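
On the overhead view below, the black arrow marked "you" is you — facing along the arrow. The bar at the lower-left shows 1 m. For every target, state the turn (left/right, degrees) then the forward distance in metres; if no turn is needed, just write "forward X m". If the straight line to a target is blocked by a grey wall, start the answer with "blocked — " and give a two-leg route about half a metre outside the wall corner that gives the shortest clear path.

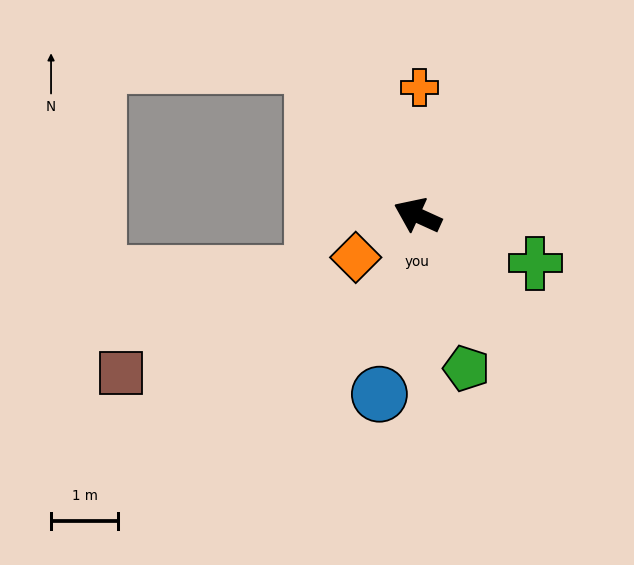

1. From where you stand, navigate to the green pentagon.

turn left 132°, forward 2.4 m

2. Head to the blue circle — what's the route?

turn left 102°, forward 2.7 m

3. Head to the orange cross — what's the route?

turn right 66°, forward 1.9 m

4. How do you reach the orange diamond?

turn left 59°, forward 1.1 m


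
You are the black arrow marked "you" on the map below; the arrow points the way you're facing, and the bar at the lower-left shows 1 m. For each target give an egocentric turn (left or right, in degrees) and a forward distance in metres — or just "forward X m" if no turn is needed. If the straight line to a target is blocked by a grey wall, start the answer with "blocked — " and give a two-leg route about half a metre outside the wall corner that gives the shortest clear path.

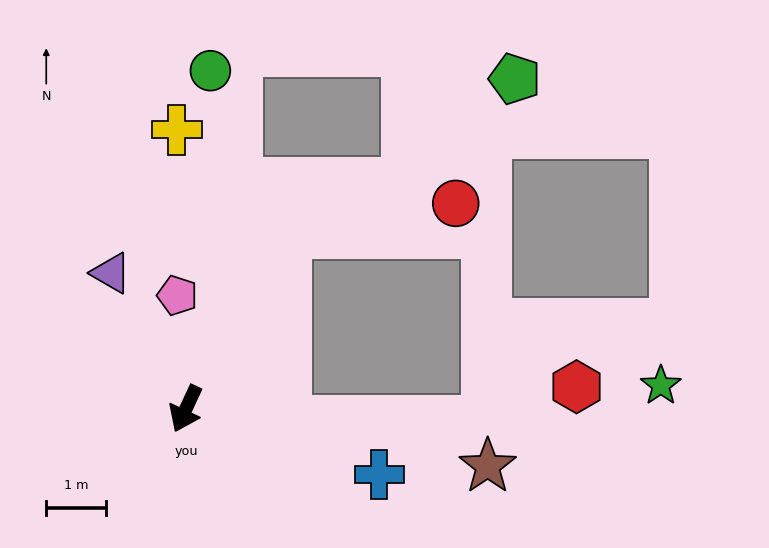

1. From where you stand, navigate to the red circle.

blocked — turn left 175°, forward 3.4 m, then turn right 50°, forward 2.9 m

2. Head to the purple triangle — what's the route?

turn right 126°, forward 2.6 m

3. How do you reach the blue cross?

turn left 96°, forward 3.4 m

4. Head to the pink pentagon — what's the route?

turn right 151°, forward 1.9 m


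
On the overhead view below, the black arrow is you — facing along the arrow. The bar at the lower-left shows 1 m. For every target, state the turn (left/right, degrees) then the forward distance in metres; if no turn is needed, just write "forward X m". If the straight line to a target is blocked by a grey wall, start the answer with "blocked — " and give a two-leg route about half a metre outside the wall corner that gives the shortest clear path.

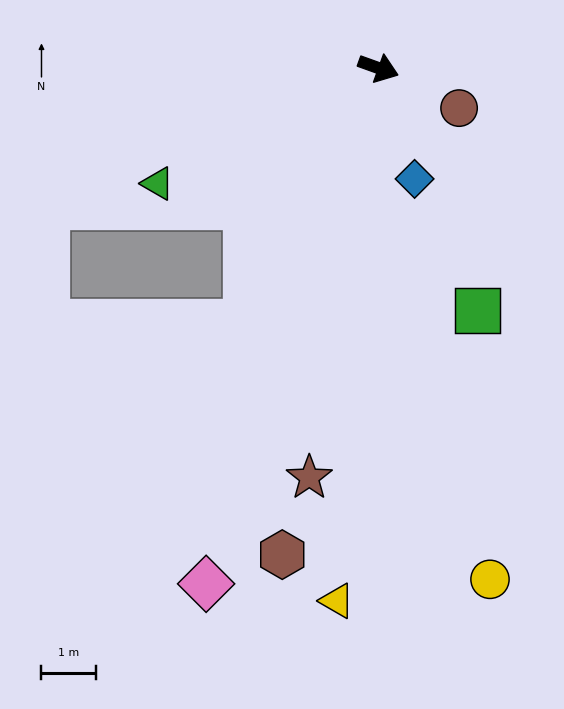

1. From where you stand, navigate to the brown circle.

turn right 7°, forward 1.7 m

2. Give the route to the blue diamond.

turn right 52°, forward 2.1 m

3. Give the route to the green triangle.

turn right 133°, forward 4.6 m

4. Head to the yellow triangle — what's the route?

turn right 75°, forward 9.8 m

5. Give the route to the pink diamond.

turn right 89°, forward 10.0 m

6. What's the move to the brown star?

turn right 80°, forward 7.6 m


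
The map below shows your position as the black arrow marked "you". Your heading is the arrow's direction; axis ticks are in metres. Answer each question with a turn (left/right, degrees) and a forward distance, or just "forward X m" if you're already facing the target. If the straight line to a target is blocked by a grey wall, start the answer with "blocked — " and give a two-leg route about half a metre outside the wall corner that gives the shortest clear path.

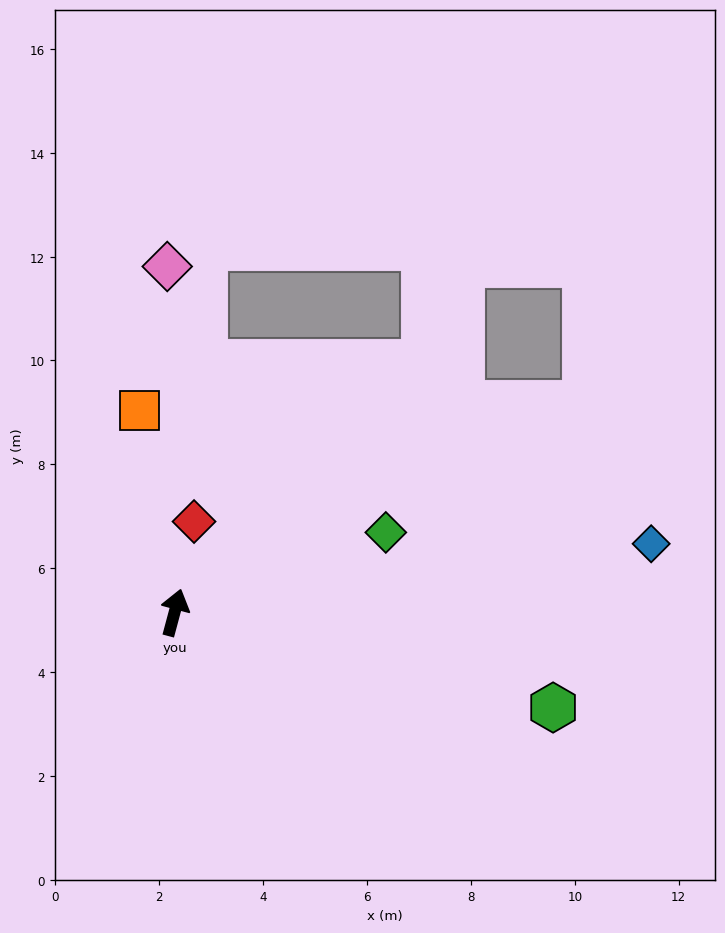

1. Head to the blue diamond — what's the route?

turn right 67°, forward 9.3 m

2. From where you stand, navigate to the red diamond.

turn left 3°, forward 1.8 m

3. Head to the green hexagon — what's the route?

turn right 89°, forward 7.5 m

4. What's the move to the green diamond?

turn right 54°, forward 4.4 m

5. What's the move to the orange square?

turn left 25°, forward 3.9 m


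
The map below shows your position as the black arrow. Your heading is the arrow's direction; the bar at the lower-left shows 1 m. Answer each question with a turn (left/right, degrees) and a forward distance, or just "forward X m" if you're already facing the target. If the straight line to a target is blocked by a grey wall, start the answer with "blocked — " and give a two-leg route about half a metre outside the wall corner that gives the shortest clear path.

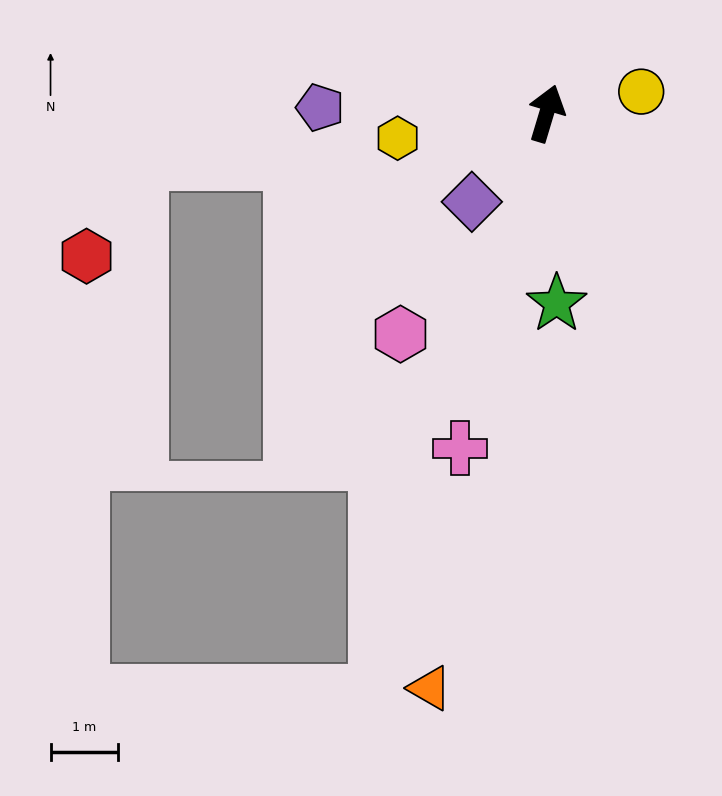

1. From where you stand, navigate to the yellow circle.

turn right 60°, forward 1.4 m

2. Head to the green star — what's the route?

turn right 160°, forward 2.8 m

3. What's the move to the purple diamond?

turn left 157°, forward 1.7 m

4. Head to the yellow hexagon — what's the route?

turn left 116°, forward 2.2 m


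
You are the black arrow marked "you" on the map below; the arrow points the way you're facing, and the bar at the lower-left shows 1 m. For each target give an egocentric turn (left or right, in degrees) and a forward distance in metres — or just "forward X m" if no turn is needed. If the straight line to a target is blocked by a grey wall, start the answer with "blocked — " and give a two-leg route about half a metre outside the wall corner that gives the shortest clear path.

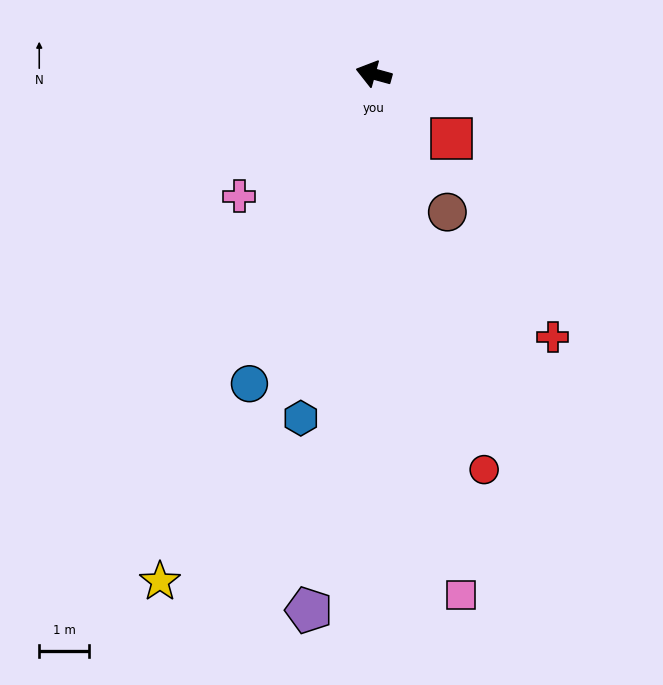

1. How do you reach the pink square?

turn left 115°, forward 10.6 m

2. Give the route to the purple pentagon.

turn left 98°, forward 10.9 m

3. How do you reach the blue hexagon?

turn left 93°, forward 7.1 m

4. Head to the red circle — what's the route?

turn left 121°, forward 8.3 m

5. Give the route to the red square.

turn left 156°, forward 2.0 m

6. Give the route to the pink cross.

turn left 58°, forward 3.7 m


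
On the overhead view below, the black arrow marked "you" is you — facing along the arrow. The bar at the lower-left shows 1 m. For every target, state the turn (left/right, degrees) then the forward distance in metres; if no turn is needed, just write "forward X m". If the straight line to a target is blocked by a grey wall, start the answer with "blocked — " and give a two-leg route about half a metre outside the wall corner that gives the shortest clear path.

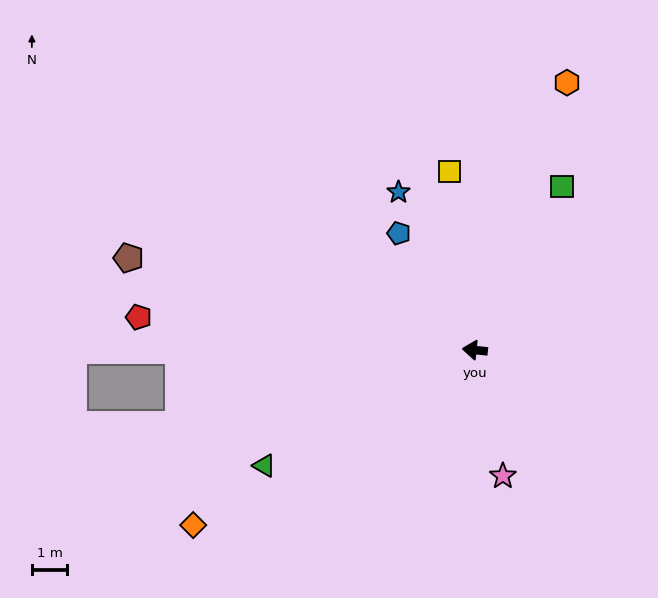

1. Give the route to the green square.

turn right 112°, forward 5.3 m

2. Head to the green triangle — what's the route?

turn left 35°, forward 6.8 m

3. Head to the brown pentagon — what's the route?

turn right 9°, forward 10.2 m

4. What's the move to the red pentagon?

forward 9.6 m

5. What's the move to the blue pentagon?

turn right 51°, forward 4.0 m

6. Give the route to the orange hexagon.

turn right 103°, forward 8.0 m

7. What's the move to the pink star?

turn left 108°, forward 3.7 m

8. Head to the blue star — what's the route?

turn right 58°, forward 5.0 m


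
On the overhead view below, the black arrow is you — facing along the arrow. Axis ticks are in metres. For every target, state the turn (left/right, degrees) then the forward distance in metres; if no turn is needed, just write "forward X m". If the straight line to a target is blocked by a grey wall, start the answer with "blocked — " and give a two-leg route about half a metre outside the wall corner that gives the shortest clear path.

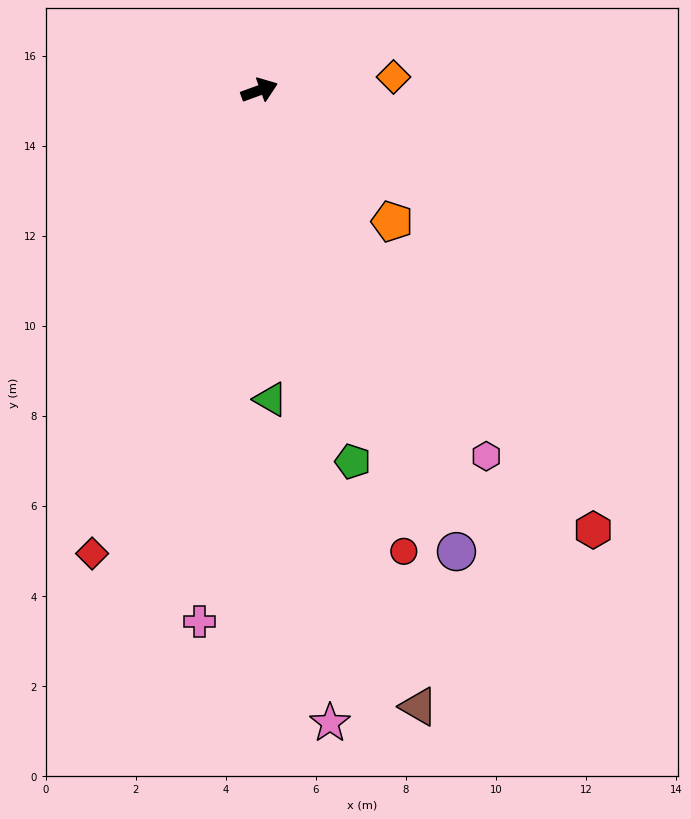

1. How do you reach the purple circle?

turn right 87°, forward 11.1 m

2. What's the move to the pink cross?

turn right 117°, forward 11.9 m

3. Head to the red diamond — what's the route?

turn right 130°, forward 10.9 m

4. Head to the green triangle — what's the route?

turn right 108°, forward 6.9 m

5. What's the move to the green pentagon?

turn right 96°, forward 8.5 m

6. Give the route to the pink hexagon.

turn right 78°, forward 9.6 m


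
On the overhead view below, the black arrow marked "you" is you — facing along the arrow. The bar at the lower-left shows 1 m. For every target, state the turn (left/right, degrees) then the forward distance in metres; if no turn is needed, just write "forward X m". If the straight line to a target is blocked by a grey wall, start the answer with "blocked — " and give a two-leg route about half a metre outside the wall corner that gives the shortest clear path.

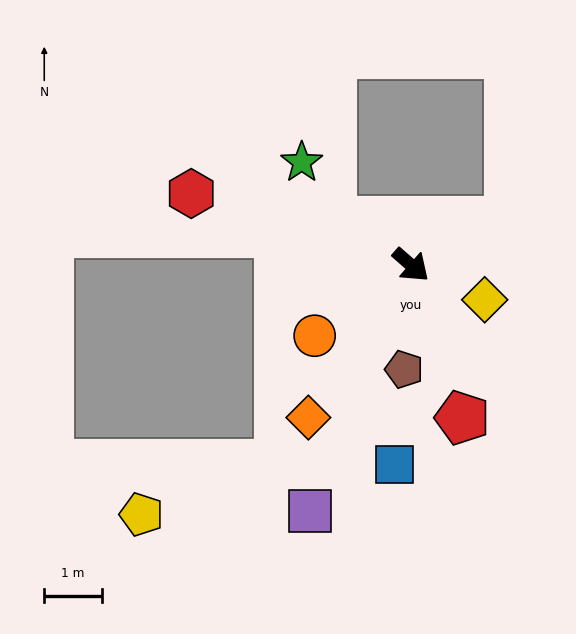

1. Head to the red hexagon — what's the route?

turn right 157°, forward 4.0 m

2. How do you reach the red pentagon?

turn right 30°, forward 2.8 m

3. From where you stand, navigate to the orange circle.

turn right 103°, forward 2.1 m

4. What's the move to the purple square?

turn right 71°, forward 4.6 m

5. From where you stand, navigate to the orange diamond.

turn right 83°, forward 3.2 m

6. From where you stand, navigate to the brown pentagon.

turn right 53°, forward 1.8 m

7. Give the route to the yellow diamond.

turn left 16°, forward 1.4 m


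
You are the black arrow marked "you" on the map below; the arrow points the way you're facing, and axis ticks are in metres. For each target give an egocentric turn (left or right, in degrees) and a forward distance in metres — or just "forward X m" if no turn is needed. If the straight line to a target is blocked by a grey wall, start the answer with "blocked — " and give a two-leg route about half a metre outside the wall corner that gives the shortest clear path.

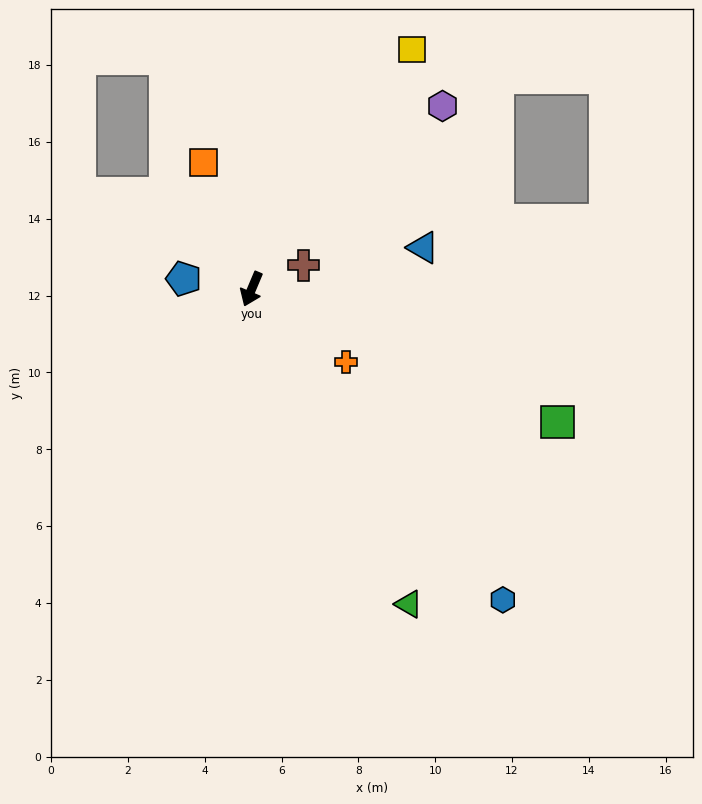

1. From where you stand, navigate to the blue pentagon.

turn right 76°, forward 1.8 m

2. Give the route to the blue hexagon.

turn left 62°, forward 10.4 m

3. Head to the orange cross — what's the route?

turn left 75°, forward 3.1 m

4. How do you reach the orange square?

turn right 136°, forward 3.5 m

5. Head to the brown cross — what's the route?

turn left 138°, forward 1.5 m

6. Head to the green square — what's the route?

turn left 89°, forward 8.7 m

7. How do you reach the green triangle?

turn left 49°, forward 9.2 m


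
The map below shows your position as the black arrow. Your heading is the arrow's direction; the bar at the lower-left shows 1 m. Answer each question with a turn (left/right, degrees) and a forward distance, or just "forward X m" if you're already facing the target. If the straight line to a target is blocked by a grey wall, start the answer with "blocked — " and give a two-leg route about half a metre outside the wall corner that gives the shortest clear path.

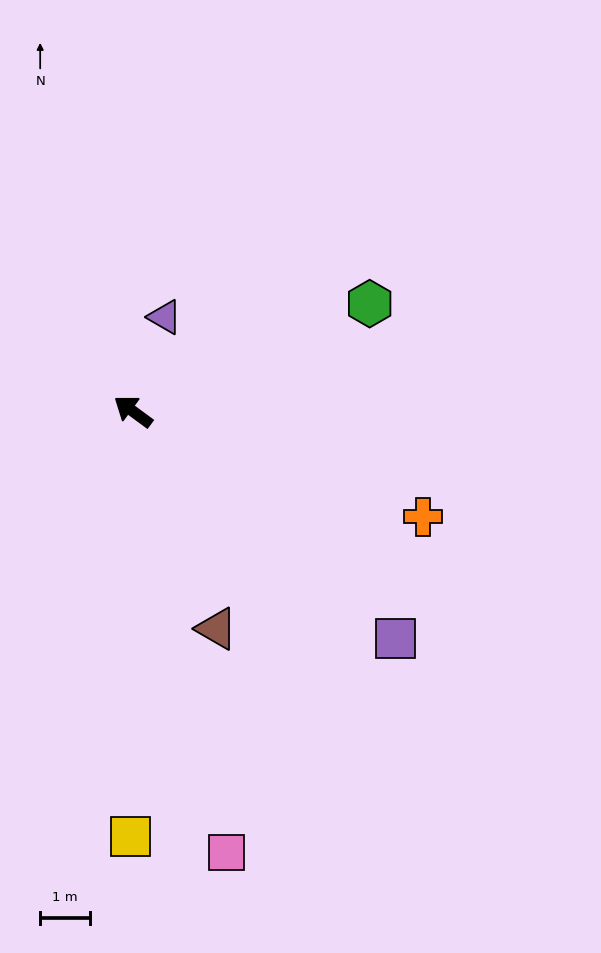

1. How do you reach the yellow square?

turn left 126°, forward 8.6 m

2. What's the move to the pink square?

turn left 138°, forward 9.1 m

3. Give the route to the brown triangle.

turn left 147°, forward 4.7 m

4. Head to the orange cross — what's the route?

turn right 164°, forward 6.3 m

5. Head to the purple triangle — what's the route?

turn right 72°, forward 2.0 m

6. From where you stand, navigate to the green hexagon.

turn right 119°, forward 5.3 m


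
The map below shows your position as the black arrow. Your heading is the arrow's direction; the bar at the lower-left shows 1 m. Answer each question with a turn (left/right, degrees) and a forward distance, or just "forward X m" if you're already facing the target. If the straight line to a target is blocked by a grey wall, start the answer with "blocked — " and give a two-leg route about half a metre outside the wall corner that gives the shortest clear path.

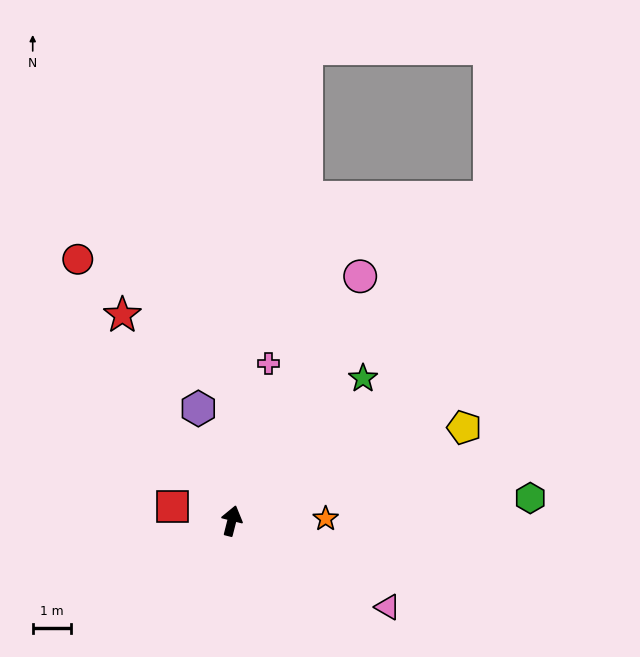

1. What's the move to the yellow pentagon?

turn right 54°, forward 6.6 m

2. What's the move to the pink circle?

turn right 13°, forward 7.2 m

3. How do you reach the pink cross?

forward 4.2 m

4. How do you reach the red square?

turn left 91°, forward 1.6 m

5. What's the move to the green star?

turn right 28°, forward 5.1 m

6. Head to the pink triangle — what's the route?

turn right 105°, forward 4.7 m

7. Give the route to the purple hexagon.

turn left 31°, forward 3.1 m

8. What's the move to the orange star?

turn right 74°, forward 2.5 m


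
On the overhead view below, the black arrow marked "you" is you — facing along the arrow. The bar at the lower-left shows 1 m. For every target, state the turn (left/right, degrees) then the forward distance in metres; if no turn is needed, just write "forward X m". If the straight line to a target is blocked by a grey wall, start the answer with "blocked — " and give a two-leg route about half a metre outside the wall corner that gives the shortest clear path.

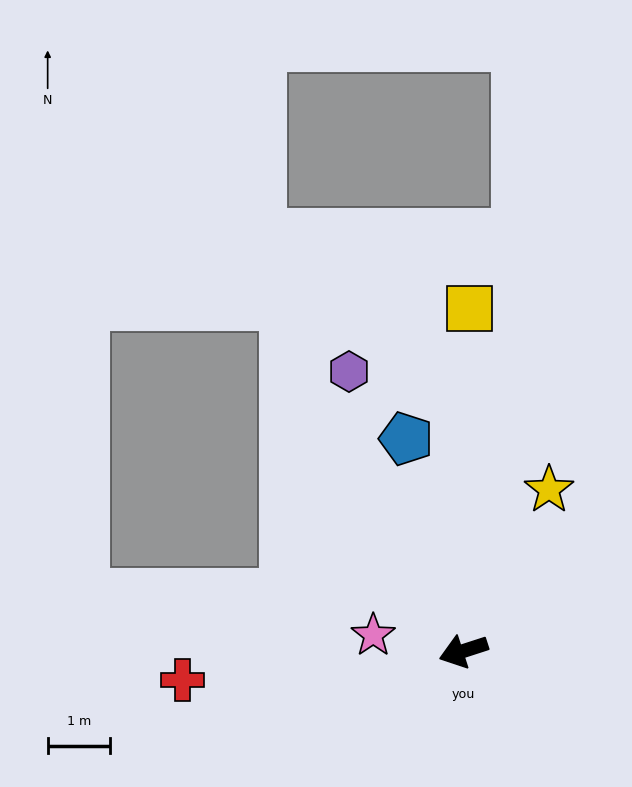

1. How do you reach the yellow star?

turn right 136°, forward 2.9 m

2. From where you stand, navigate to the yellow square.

turn right 109°, forward 5.5 m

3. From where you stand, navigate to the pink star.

turn right 28°, forward 1.5 m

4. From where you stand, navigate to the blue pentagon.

turn right 93°, forward 3.5 m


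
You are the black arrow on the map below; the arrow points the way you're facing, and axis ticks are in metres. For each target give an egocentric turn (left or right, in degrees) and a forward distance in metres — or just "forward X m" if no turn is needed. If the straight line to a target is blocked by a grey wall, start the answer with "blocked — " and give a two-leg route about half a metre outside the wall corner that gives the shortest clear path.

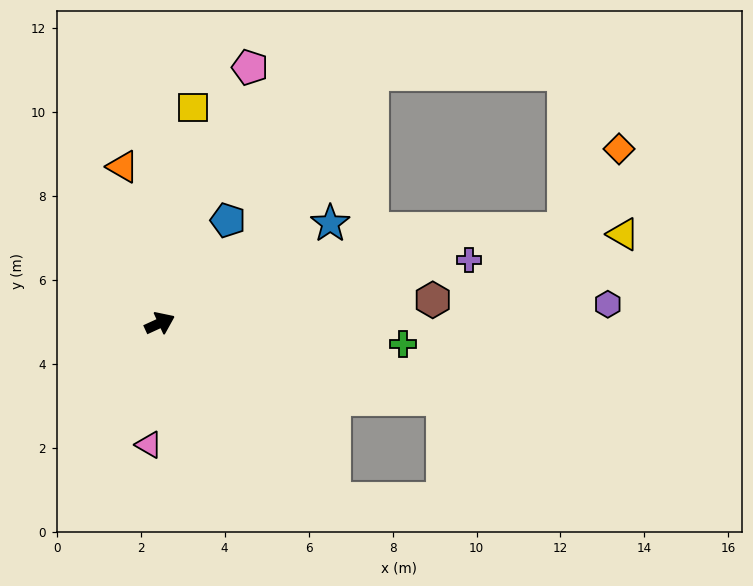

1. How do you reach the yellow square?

turn left 57°, forward 5.2 m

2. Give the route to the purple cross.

turn right 13°, forward 7.5 m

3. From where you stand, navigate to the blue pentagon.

turn left 32°, forward 2.9 m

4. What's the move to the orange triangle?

turn left 79°, forward 3.8 m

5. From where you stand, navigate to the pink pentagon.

turn left 46°, forward 6.5 m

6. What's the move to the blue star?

turn left 6°, forward 4.7 m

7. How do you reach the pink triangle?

turn right 120°, forward 2.9 m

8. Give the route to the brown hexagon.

turn right 20°, forward 6.5 m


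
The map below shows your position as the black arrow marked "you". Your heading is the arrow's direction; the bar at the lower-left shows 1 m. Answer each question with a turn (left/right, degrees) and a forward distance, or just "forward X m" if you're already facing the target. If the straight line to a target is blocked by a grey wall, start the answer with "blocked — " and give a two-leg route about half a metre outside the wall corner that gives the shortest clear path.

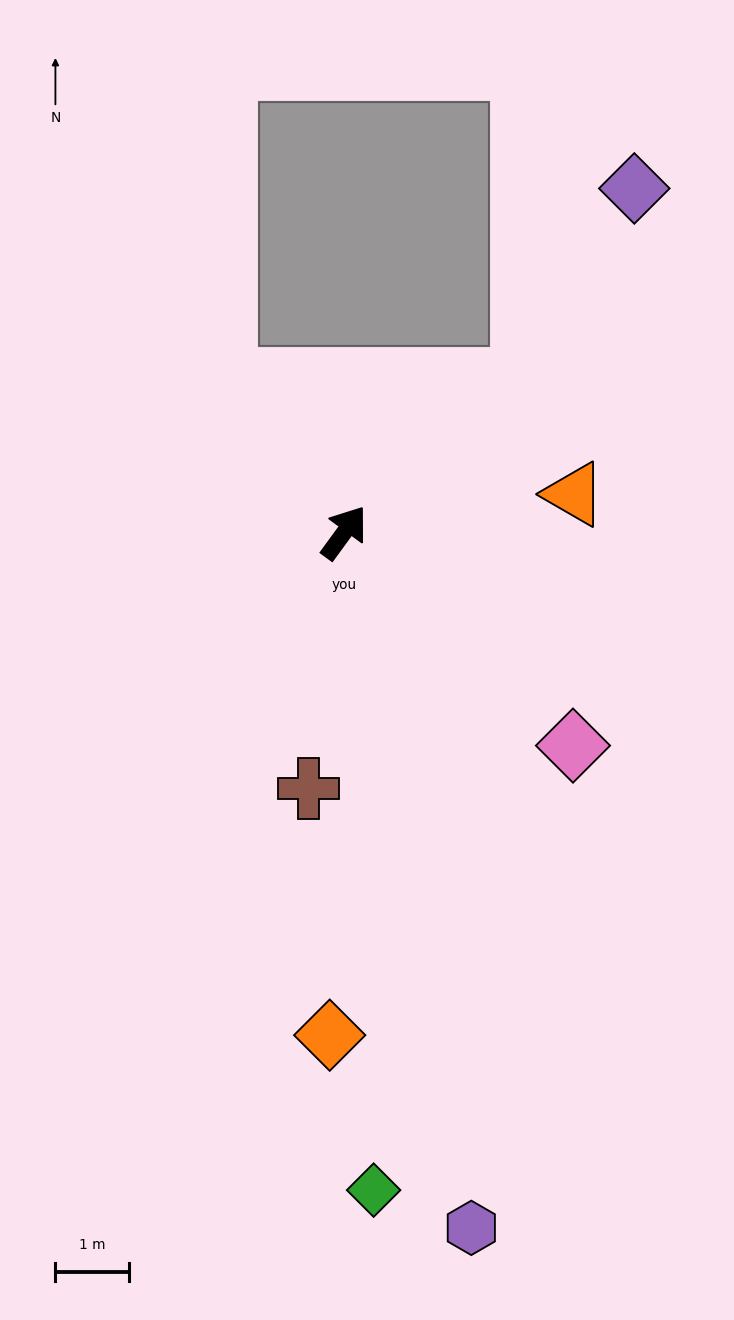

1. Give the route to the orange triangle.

turn right 44°, forward 3.1 m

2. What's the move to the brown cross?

turn right 152°, forward 3.5 m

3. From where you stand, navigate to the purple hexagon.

turn right 134°, forward 9.6 m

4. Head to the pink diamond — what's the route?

turn right 97°, forward 4.2 m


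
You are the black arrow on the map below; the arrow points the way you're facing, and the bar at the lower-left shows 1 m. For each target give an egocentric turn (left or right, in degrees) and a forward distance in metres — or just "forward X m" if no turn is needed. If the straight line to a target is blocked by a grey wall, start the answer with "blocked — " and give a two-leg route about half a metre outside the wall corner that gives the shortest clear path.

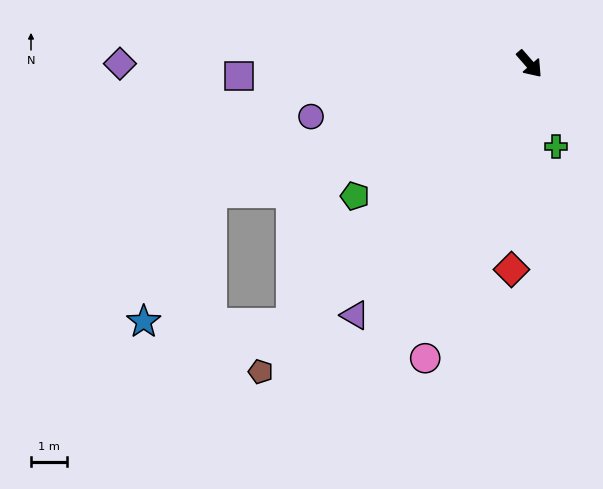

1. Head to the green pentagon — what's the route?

turn right 94°, forward 6.0 m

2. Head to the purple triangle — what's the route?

turn right 76°, forward 8.4 m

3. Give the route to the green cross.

turn right 23°, forward 2.4 m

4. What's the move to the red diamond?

turn right 46°, forward 5.7 m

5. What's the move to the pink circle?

turn right 61°, forward 8.6 m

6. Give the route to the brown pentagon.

turn right 82°, forward 11.2 m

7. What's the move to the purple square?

turn right 129°, forward 8.0 m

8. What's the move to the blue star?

blocked — turn right 109°, forward 9.4 m, then turn left 40°, forward 4.0 m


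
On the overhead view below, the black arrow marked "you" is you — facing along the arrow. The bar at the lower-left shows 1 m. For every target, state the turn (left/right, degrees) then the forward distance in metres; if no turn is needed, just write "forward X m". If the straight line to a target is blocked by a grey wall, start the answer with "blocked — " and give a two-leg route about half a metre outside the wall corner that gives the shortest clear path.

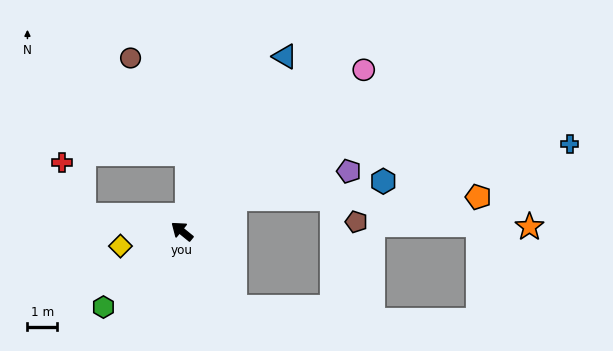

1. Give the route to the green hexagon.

turn left 83°, forward 3.7 m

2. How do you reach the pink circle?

turn right 99°, forward 8.2 m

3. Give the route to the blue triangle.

turn right 81°, forward 6.8 m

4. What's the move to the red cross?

blocked — turn left 30°, forward 3.4 m, then turn right 59°, forward 1.9 m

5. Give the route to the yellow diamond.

turn left 53°, forward 2.1 m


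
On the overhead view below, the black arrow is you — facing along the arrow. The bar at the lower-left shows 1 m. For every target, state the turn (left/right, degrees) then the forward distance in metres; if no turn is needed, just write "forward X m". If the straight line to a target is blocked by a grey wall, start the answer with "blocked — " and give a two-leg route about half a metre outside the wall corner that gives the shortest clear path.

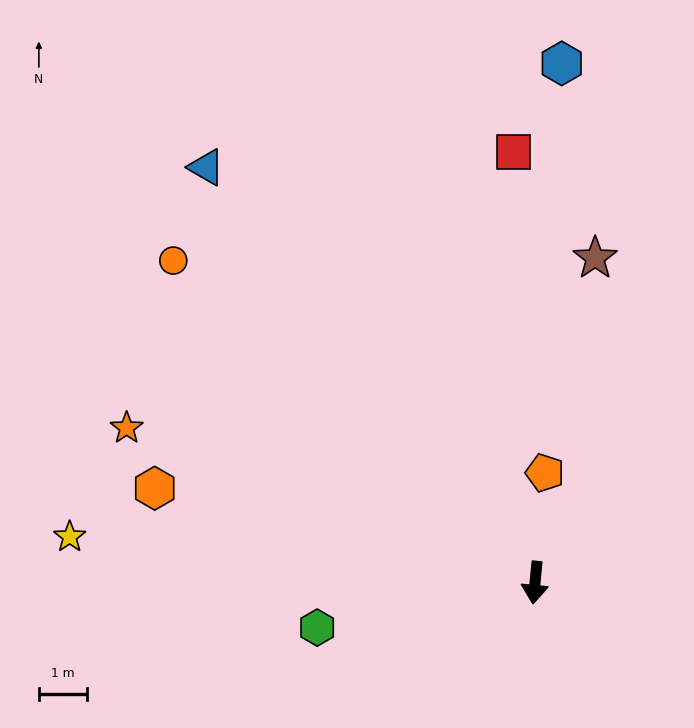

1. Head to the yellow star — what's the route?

turn right 90°, forward 9.6 m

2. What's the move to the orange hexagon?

turn right 98°, forward 8.1 m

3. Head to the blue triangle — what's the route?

turn right 136°, forward 10.9 m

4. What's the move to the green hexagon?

turn right 73°, forward 4.6 m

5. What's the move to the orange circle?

turn right 126°, forward 10.0 m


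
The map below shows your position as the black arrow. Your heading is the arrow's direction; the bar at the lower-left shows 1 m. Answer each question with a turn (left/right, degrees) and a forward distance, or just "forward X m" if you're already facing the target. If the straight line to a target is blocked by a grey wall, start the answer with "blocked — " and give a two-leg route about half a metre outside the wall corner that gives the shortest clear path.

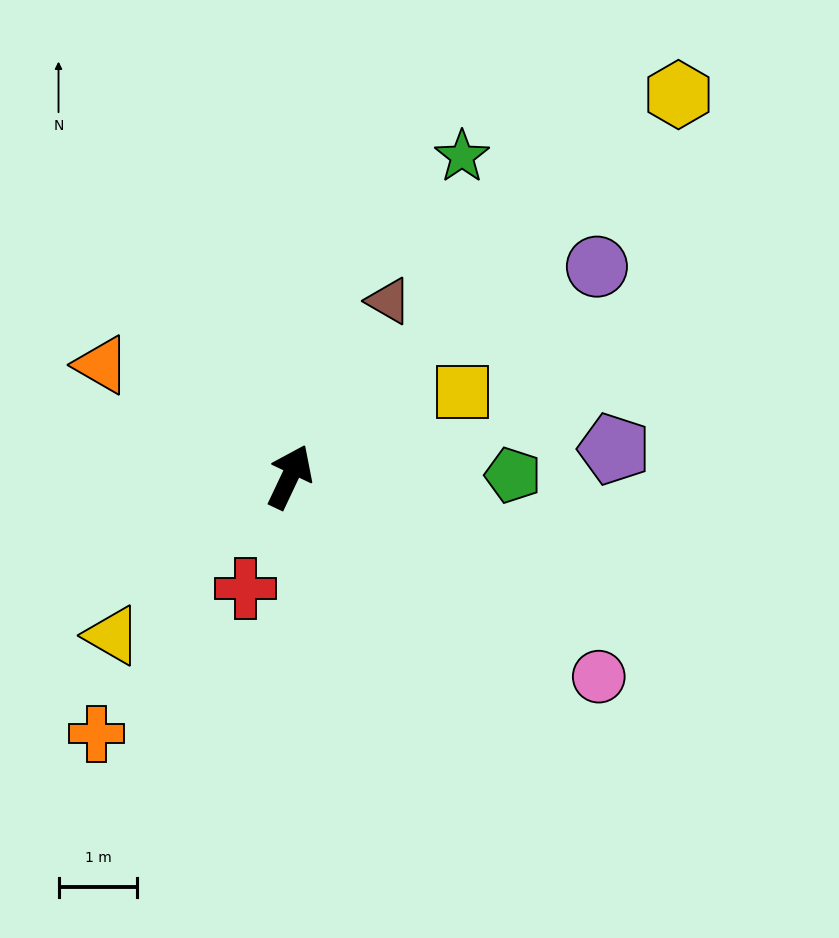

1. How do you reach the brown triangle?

turn right 4°, forward 2.6 m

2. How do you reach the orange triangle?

turn left 85°, forward 2.8 m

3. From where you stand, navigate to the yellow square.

turn right 39°, forward 2.4 m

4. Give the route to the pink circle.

turn right 98°, forward 4.7 m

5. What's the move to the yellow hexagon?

turn right 20°, forward 6.9 m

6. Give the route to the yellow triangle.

turn left 157°, forward 3.0 m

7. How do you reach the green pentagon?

turn right 64°, forward 2.8 m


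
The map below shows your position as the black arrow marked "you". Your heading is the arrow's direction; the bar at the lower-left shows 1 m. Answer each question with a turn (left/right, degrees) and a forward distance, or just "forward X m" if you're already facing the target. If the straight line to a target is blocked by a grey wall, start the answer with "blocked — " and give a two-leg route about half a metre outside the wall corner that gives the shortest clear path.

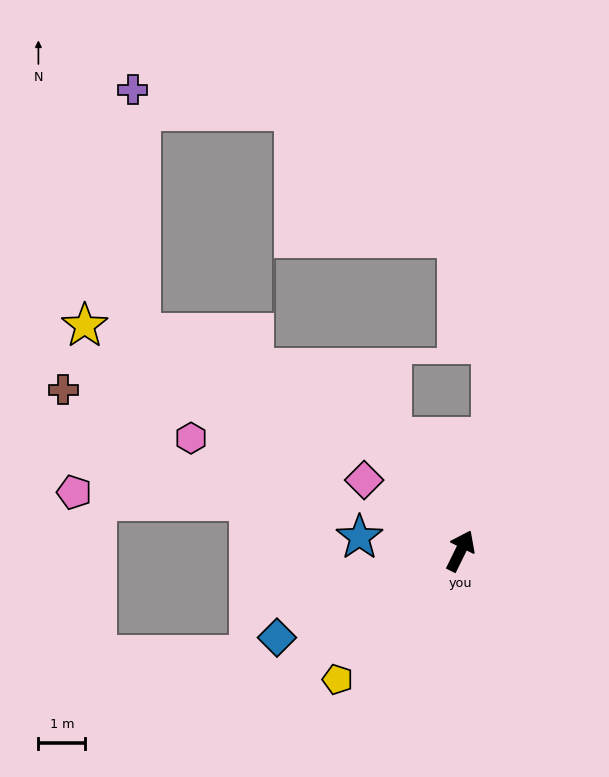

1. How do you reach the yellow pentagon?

turn left 163°, forward 3.8 m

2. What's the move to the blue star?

turn left 109°, forward 2.2 m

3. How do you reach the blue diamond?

turn left 142°, forward 4.3 m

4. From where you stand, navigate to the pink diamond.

turn left 80°, forward 2.5 m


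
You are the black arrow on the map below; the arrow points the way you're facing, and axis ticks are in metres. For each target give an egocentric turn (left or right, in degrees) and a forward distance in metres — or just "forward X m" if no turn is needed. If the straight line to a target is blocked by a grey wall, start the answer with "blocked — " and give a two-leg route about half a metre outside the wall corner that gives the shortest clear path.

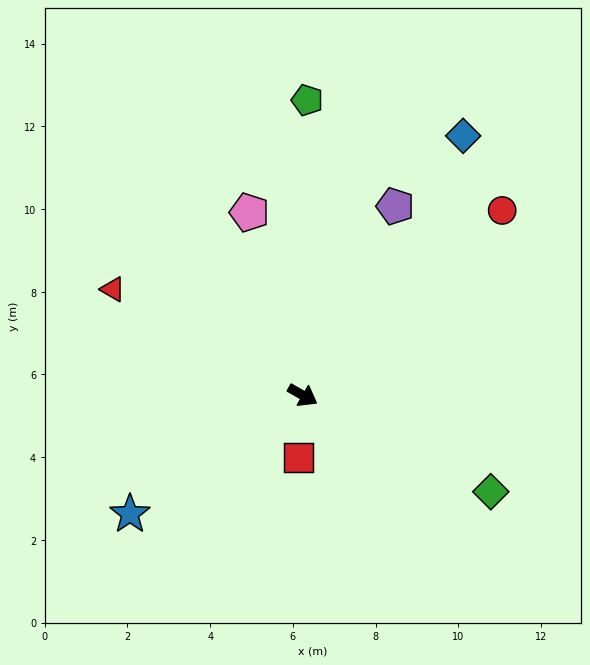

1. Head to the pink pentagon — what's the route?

turn left 136°, forward 4.6 m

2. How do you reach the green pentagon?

turn left 119°, forward 7.1 m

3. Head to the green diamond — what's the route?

turn left 3°, forward 5.1 m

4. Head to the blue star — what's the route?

turn right 116°, forward 5.1 m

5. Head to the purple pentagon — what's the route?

turn left 94°, forward 5.1 m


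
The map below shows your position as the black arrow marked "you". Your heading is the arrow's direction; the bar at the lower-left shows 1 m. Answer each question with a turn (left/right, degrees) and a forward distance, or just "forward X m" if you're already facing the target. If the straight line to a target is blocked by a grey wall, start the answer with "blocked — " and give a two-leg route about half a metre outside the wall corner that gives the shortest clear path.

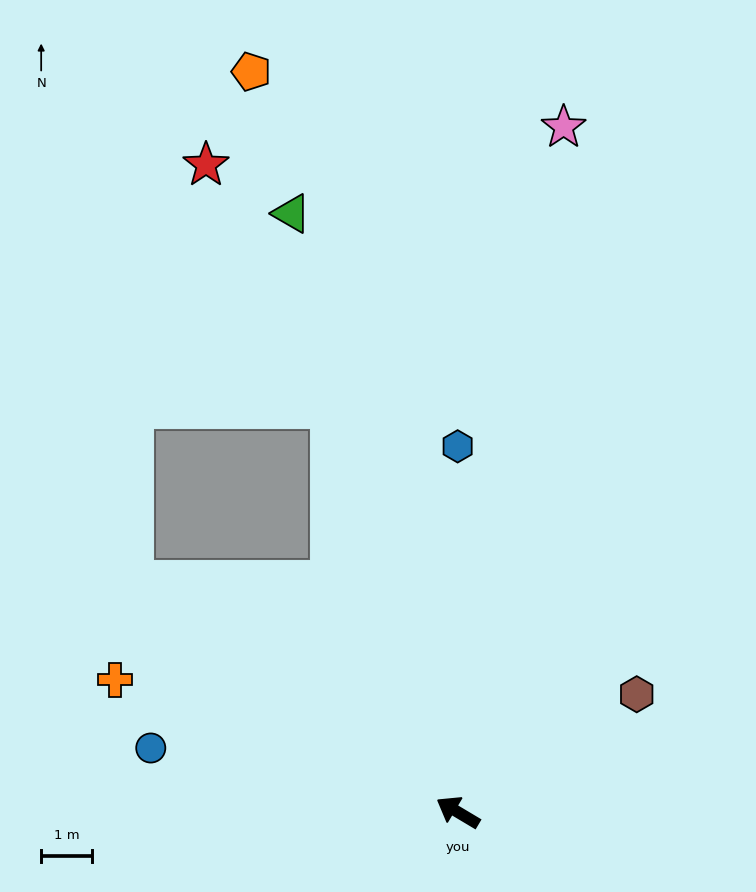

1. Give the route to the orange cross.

turn left 10°, forward 7.2 m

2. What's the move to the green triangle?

turn right 44°, forward 12.2 m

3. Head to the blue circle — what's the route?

turn left 19°, forward 6.2 m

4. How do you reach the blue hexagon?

turn right 59°, forward 7.2 m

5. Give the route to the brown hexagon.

turn right 116°, forward 4.2 m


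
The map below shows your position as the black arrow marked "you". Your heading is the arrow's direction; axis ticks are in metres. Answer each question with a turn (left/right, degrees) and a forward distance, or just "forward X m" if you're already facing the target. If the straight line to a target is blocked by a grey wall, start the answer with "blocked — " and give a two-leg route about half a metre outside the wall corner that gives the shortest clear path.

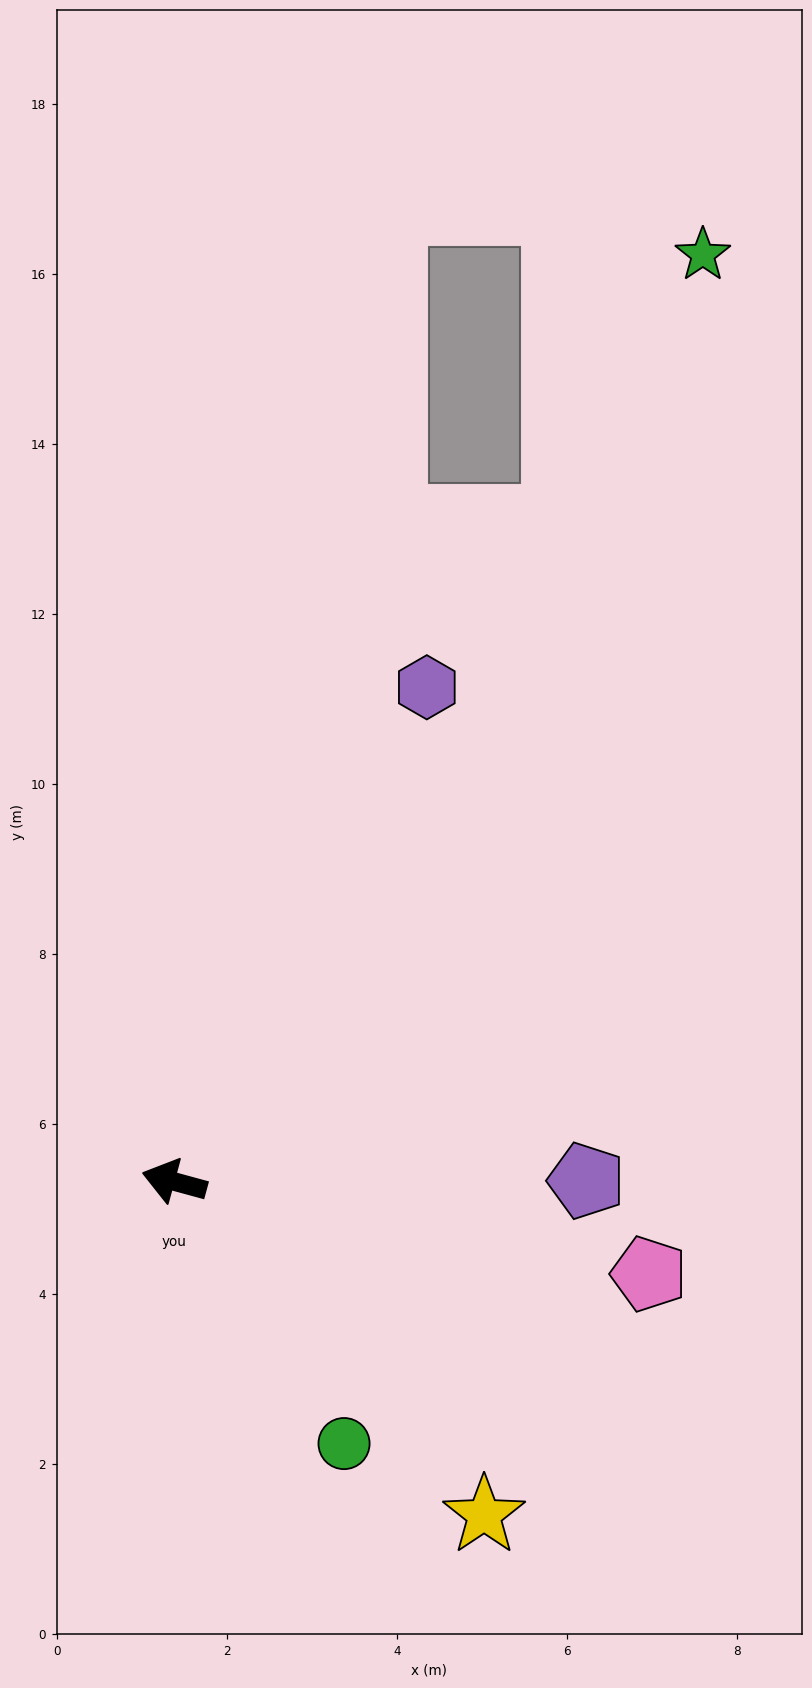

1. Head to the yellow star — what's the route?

turn left 148°, forward 5.4 m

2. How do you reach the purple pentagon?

turn right 165°, forward 4.8 m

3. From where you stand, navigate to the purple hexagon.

turn right 102°, forward 6.5 m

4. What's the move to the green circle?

turn left 138°, forward 3.7 m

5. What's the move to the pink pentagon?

turn right 176°, forward 5.7 m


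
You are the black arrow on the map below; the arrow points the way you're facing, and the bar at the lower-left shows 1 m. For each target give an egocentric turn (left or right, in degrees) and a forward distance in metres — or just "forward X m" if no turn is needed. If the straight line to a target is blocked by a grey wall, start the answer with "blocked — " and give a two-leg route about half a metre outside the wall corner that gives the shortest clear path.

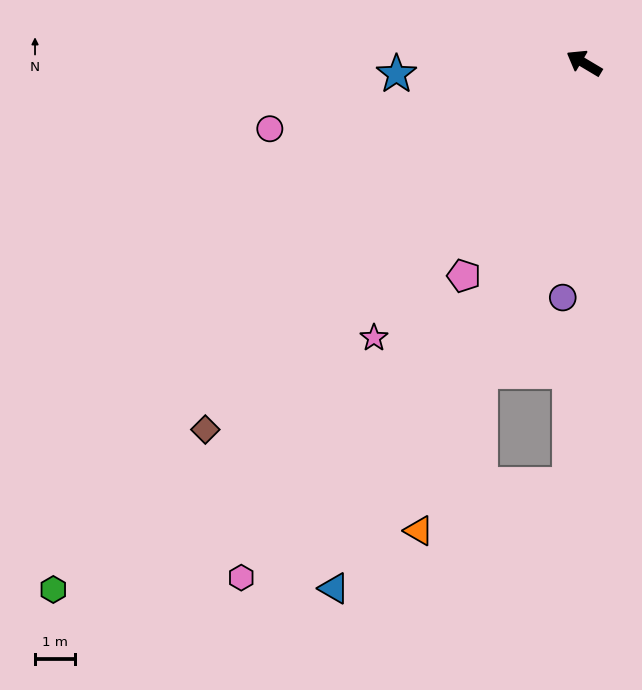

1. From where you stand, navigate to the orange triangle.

turn left 101°, forward 12.3 m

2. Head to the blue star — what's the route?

turn left 34°, forward 4.7 m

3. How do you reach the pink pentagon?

turn left 91°, forward 6.1 m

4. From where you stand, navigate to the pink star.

turn left 83°, forward 8.6 m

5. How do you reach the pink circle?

turn left 43°, forward 7.9 m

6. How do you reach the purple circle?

turn left 116°, forward 5.8 m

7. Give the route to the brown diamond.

turn left 75°, forward 13.0 m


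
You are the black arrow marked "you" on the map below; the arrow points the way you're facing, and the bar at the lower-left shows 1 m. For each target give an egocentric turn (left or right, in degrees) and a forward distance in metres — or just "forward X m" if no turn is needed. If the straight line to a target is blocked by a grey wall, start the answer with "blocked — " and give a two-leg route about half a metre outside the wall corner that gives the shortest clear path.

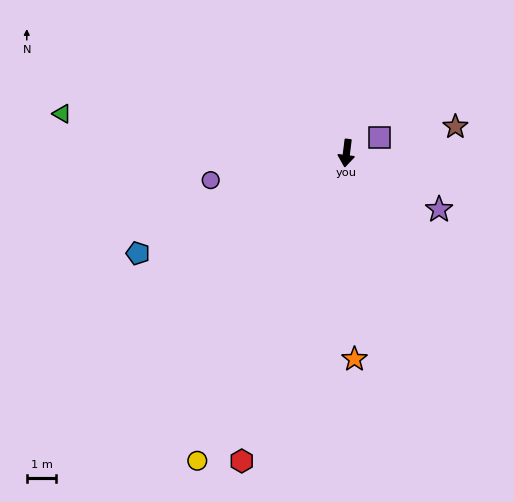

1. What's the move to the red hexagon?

turn right 12°, forward 11.0 m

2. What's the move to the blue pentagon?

turn right 57°, forward 7.9 m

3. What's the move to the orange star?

turn left 9°, forward 7.0 m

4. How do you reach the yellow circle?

turn right 19°, forward 11.6 m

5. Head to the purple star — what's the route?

turn left 66°, forward 3.7 m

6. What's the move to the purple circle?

turn right 72°, forward 4.7 m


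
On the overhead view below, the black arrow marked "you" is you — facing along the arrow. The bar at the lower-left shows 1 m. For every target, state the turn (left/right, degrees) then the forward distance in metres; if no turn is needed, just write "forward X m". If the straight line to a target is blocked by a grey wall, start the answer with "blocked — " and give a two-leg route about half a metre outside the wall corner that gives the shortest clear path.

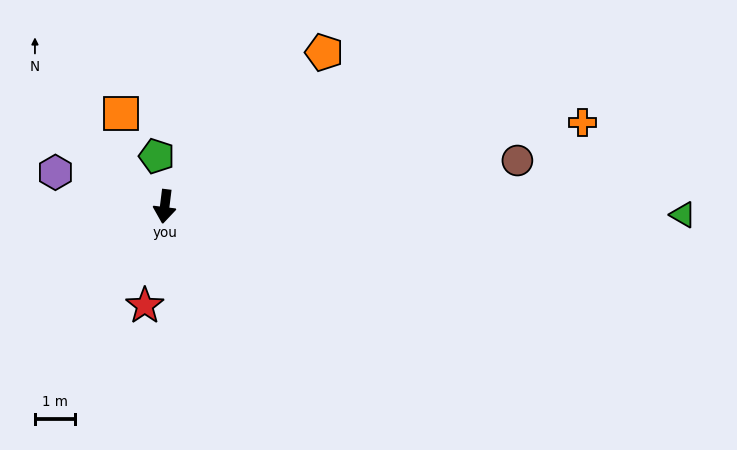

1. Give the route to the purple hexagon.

turn right 100°, forward 2.8 m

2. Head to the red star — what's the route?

turn right 4°, forward 2.5 m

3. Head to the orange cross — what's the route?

turn left 108°, forward 10.6 m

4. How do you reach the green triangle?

turn left 96°, forward 12.9 m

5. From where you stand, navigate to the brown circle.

turn left 104°, forward 8.8 m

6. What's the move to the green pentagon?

turn right 164°, forward 1.3 m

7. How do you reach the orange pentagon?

turn left 141°, forward 5.5 m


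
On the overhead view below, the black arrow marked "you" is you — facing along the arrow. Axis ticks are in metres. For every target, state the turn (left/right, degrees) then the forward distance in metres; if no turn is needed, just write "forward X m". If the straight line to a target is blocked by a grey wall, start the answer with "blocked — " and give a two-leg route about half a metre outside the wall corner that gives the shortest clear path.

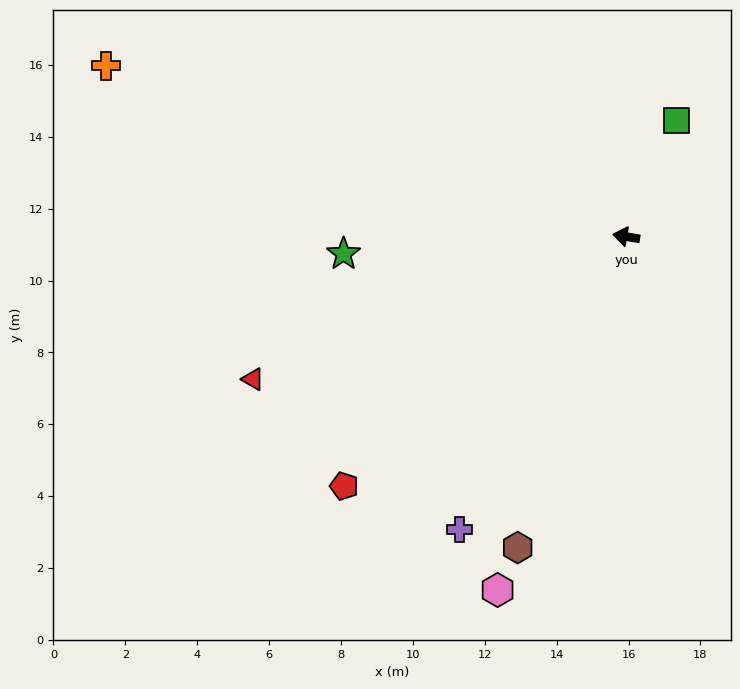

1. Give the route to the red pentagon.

turn left 51°, forward 10.5 m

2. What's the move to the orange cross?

turn right 9°, forward 15.2 m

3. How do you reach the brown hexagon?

turn left 80°, forward 9.2 m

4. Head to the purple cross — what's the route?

turn left 70°, forward 9.4 m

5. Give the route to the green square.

turn right 104°, forward 3.5 m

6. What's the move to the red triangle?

turn left 30°, forward 11.1 m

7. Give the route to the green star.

turn left 13°, forward 7.9 m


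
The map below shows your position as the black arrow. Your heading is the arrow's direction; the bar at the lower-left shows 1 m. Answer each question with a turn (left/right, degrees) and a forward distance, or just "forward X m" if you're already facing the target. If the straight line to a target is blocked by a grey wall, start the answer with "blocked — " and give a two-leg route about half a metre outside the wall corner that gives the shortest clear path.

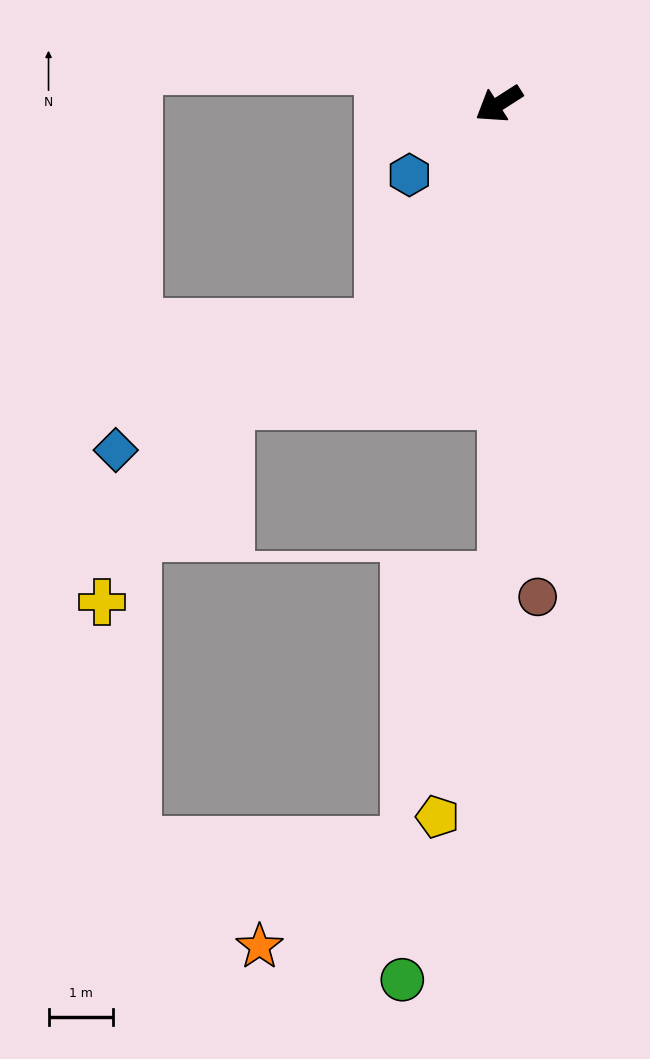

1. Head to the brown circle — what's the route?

turn left 62°, forward 7.7 m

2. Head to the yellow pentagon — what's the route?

blocked — turn left 58°, forward 7.4 m, then turn right 16°, forward 3.8 m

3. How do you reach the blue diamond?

blocked — turn left 30°, forward 3.9 m, then turn right 38°, forward 4.6 m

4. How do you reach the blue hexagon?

turn left 6°, forward 1.8 m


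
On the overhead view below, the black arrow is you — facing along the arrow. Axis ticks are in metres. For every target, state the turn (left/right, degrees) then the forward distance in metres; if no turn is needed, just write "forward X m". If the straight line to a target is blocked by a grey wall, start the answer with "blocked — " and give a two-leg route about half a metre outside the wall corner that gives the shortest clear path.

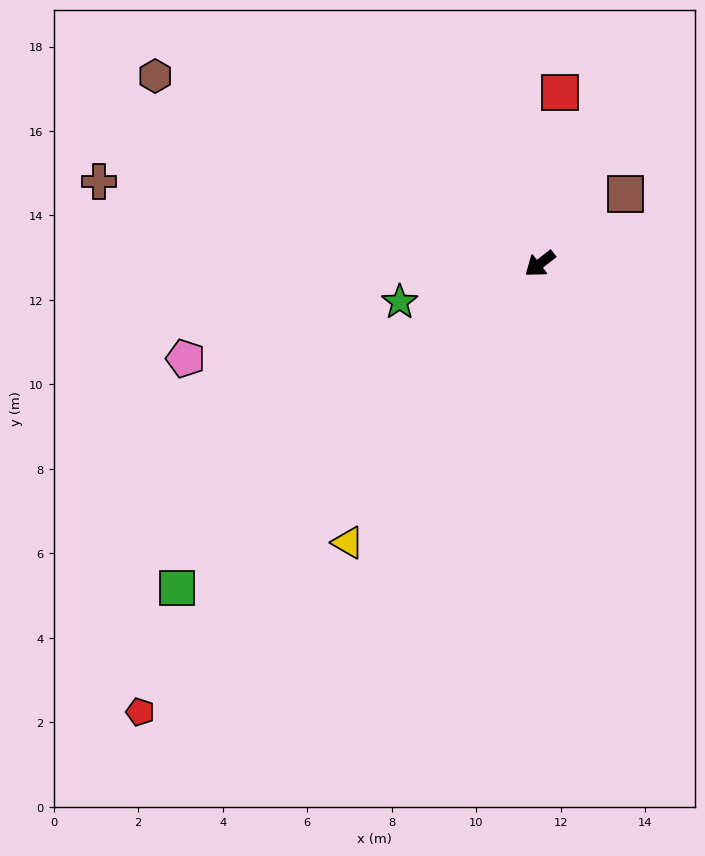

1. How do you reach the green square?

turn left 4°, forward 11.5 m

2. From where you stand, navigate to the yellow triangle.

turn left 18°, forward 8.0 m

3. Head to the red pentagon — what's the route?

turn left 10°, forward 14.2 m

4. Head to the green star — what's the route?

turn right 23°, forward 3.4 m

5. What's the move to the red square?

turn right 134°, forward 4.1 m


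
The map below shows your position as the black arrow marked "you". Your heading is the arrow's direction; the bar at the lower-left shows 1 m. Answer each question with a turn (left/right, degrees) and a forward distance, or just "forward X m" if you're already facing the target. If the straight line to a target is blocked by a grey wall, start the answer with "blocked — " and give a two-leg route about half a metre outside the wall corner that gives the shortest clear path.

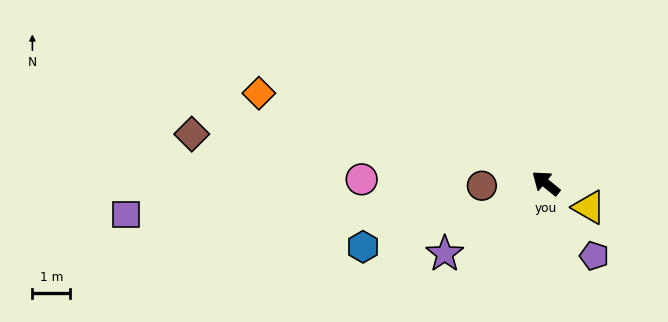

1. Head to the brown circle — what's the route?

turn left 41°, forward 1.7 m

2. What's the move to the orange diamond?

turn left 22°, forward 7.9 m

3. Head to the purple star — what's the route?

turn left 74°, forward 3.3 m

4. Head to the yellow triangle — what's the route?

turn right 170°, forward 1.3 m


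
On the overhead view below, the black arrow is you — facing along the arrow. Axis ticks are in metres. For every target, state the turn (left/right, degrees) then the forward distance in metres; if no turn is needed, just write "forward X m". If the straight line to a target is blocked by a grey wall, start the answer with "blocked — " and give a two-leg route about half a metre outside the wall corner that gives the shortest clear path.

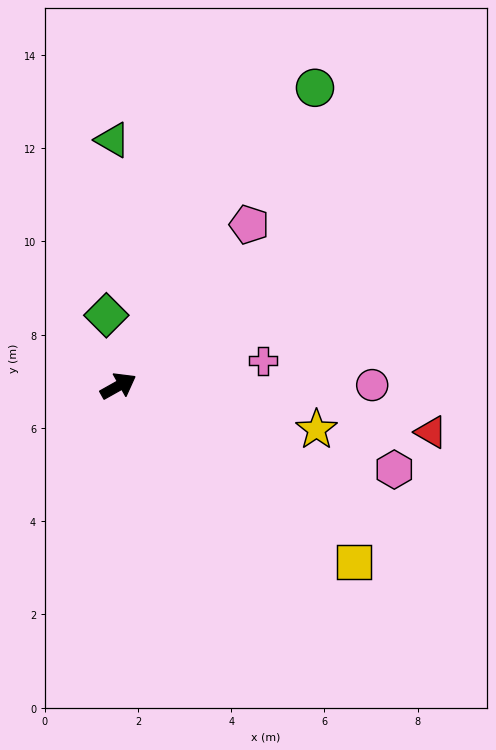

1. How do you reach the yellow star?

turn right 42°, forward 4.3 m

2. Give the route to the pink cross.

turn right 19°, forward 3.1 m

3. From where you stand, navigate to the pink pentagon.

turn left 22°, forward 4.5 m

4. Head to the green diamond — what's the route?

turn left 70°, forward 1.5 m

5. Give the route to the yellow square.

turn right 66°, forward 6.3 m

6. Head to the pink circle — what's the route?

turn right 29°, forward 5.4 m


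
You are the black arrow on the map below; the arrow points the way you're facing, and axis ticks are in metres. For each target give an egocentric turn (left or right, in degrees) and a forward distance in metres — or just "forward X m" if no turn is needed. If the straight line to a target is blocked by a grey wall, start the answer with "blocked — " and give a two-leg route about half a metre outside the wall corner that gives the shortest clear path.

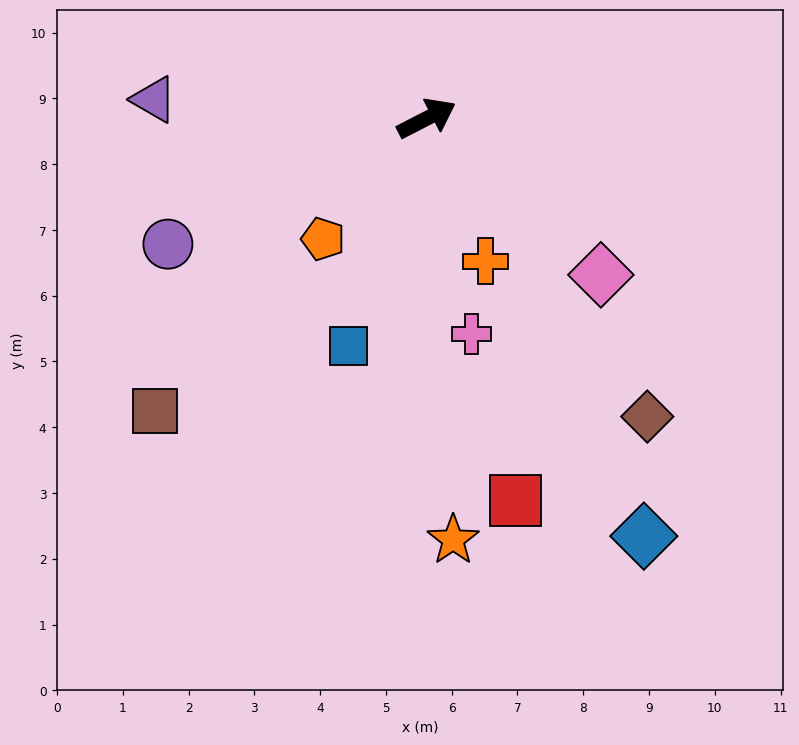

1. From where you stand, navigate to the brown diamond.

turn right 81°, forward 5.6 m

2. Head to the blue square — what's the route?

turn right 136°, forward 3.7 m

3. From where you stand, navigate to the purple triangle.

turn left 149°, forward 4.2 m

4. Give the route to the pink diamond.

turn right 69°, forward 3.6 m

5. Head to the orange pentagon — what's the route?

turn right 158°, forward 2.4 m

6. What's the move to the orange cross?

turn right 95°, forward 2.3 m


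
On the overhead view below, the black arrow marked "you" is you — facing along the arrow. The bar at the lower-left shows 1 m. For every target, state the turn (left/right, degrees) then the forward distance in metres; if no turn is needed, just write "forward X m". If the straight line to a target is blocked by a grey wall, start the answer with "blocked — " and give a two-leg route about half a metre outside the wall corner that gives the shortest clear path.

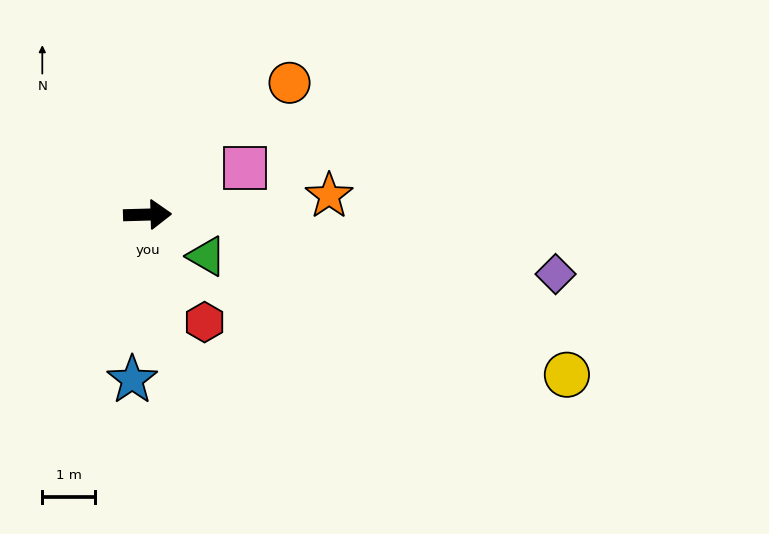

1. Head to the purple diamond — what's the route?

turn right 10°, forward 7.8 m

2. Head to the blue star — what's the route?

turn right 97°, forward 3.1 m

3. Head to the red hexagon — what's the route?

turn right 64°, forward 2.3 m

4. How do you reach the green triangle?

turn right 37°, forward 1.4 m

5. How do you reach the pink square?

turn left 24°, forward 2.0 m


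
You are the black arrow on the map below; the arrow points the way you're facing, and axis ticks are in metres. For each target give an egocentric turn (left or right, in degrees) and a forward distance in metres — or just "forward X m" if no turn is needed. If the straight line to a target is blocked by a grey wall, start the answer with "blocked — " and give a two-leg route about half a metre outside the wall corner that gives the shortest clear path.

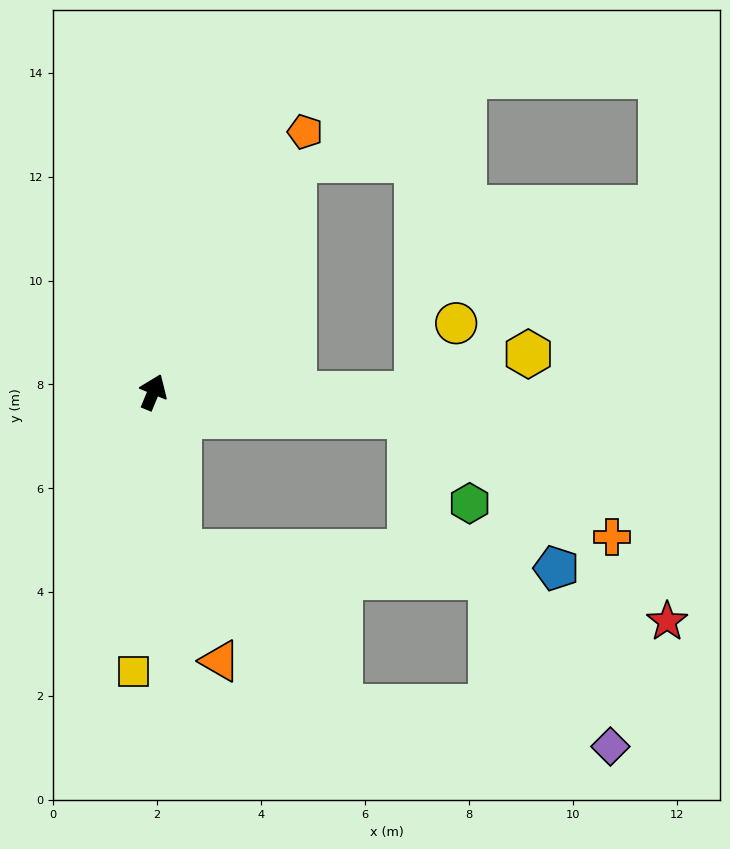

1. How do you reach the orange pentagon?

turn right 8°, forward 5.8 m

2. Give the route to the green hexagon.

blocked — turn right 73°, forward 5.0 m, then turn right 50°, forward 2.0 m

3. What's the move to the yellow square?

turn right 162°, forward 5.4 m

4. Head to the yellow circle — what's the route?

blocked — turn right 68°, forward 5.1 m, then turn left 61°, forward 1.6 m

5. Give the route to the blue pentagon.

blocked — turn right 148°, forward 3.1 m, then turn left 78°, forward 7.2 m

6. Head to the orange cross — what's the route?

blocked — turn right 73°, forward 5.0 m, then turn right 25°, forward 4.5 m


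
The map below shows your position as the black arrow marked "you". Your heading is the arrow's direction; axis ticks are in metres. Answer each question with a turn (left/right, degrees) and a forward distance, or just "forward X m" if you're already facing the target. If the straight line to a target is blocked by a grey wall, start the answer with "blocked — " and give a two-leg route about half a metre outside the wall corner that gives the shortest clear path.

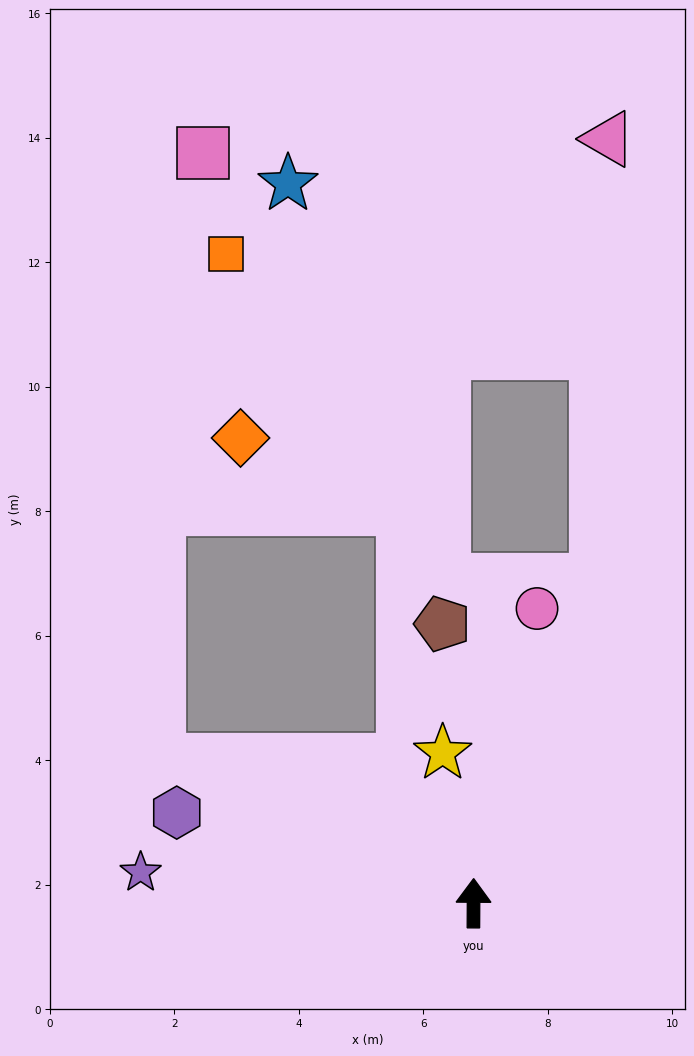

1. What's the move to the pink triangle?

blocked — turn right 20°, forward 5.6 m, then turn left 19°, forward 7.1 m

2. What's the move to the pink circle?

turn right 12°, forward 4.8 m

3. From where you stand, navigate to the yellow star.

turn left 12°, forward 2.5 m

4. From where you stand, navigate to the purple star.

turn left 85°, forward 5.4 m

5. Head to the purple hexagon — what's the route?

turn left 73°, forward 5.0 m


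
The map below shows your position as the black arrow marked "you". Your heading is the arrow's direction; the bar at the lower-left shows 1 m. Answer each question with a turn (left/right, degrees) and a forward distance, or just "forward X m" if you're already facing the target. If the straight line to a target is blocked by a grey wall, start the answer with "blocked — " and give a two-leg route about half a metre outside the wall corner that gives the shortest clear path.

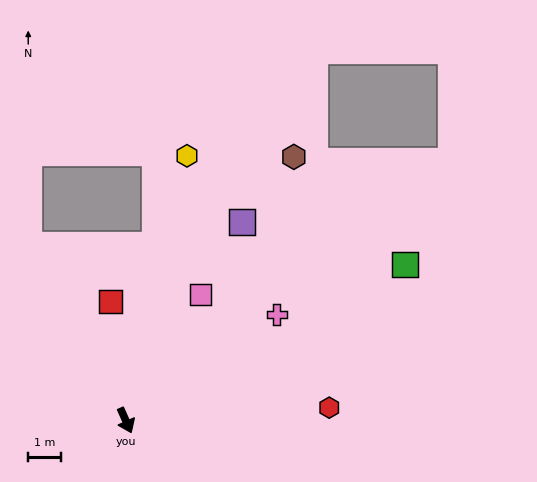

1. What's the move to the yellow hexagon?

turn left 143°, forward 8.4 m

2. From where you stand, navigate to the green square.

turn left 95°, forward 9.9 m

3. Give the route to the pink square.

turn left 125°, forward 4.5 m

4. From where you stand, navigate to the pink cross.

turn left 101°, forward 5.7 m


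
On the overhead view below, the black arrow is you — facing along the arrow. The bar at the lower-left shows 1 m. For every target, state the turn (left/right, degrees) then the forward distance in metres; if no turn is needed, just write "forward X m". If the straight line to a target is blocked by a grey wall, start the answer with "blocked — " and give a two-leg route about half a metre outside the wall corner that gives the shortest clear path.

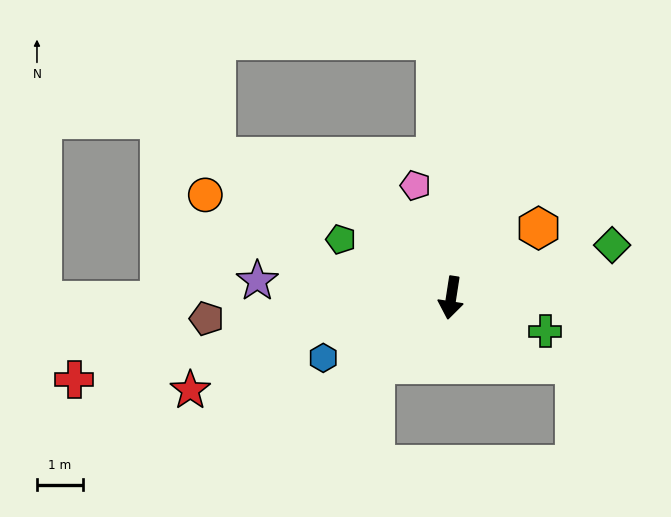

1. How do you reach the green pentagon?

turn right 109°, forward 2.7 m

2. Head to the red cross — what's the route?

turn right 69°, forward 8.5 m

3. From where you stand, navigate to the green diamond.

turn left 117°, forward 3.7 m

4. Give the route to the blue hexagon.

turn right 56°, forward 3.1 m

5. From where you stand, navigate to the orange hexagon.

turn left 137°, forward 2.5 m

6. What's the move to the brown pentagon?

turn right 76°, forward 5.4 m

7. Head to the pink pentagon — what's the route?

turn right 154°, forward 2.6 m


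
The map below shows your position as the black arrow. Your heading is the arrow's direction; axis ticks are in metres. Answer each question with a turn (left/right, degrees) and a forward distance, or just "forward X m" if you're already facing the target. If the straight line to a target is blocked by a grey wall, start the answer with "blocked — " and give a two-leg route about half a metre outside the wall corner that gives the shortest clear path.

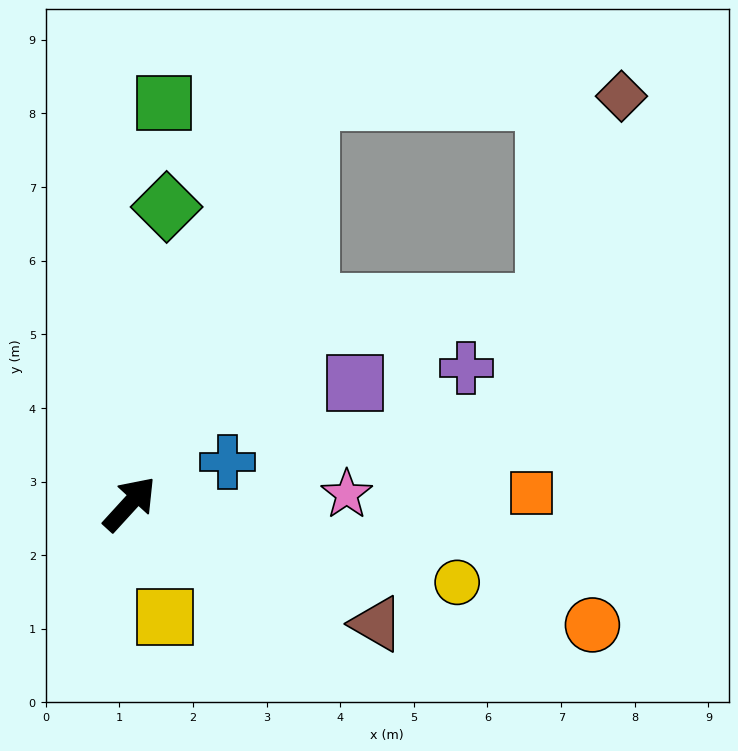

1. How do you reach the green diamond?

turn left 35°, forward 4.1 m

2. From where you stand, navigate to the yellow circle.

turn right 61°, forward 4.6 m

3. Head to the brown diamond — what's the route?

blocked — turn left 19°, forward 6.0 m, then turn right 66°, forward 4.3 m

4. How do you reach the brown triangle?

turn right 74°, forward 3.7 m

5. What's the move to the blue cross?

turn right 24°, forward 1.4 m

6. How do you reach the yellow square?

turn right 120°, forward 1.6 m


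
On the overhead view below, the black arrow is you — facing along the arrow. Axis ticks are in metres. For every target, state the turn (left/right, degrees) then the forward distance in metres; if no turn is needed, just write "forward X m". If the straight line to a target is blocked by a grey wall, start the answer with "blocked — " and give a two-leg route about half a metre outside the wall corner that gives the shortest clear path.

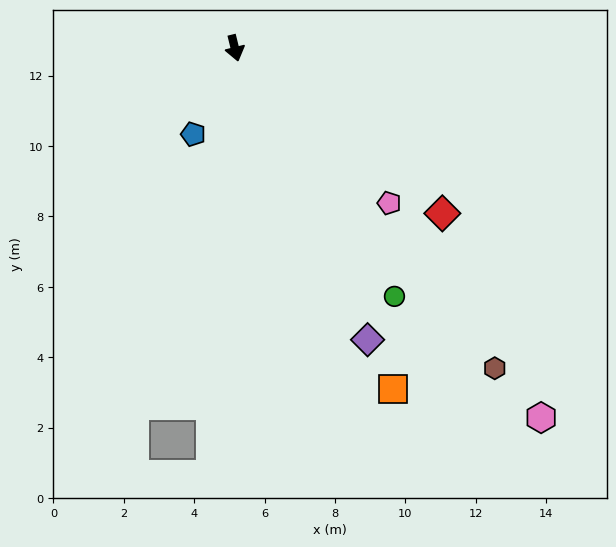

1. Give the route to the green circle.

turn left 19°, forward 8.4 m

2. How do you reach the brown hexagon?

turn left 25°, forward 11.7 m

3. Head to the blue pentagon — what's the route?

turn right 40°, forward 2.7 m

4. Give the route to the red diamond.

turn left 38°, forward 7.5 m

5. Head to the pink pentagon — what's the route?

turn left 31°, forward 6.2 m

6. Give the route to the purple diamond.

turn left 11°, forward 9.1 m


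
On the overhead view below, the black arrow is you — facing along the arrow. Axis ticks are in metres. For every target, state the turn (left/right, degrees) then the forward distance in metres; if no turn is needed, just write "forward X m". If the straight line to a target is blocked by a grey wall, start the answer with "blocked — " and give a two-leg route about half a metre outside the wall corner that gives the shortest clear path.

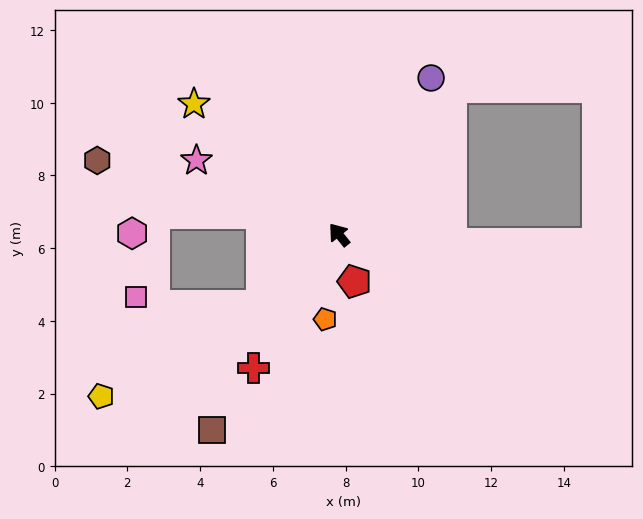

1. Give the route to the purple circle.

turn right 69°, forward 5.0 m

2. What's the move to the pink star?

turn left 24°, forward 4.4 m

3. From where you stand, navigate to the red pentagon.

turn left 159°, forward 1.4 m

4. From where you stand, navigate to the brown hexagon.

turn left 34°, forward 7.0 m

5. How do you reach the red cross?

turn left 109°, forward 4.4 m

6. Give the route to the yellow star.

turn left 9°, forward 5.4 m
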